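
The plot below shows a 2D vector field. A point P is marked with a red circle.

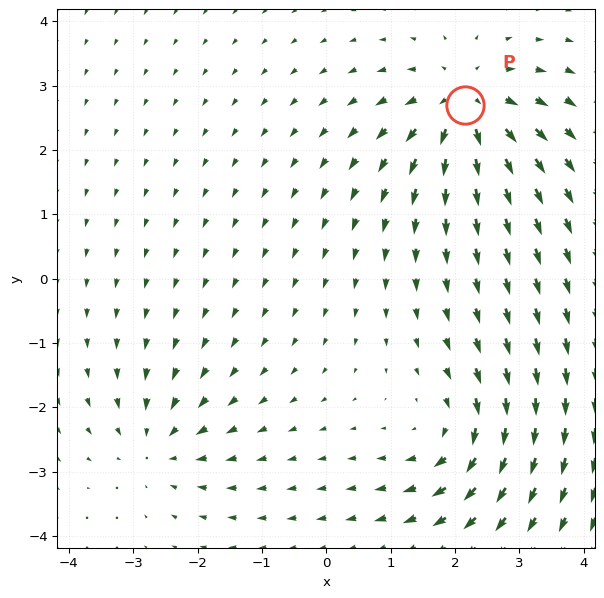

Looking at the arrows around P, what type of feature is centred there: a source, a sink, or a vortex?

source

At P (2.2, 2.7) the arrows spread outward. Divergence about +6, curl ≈0 — positive divergence with near-zero curl is a source.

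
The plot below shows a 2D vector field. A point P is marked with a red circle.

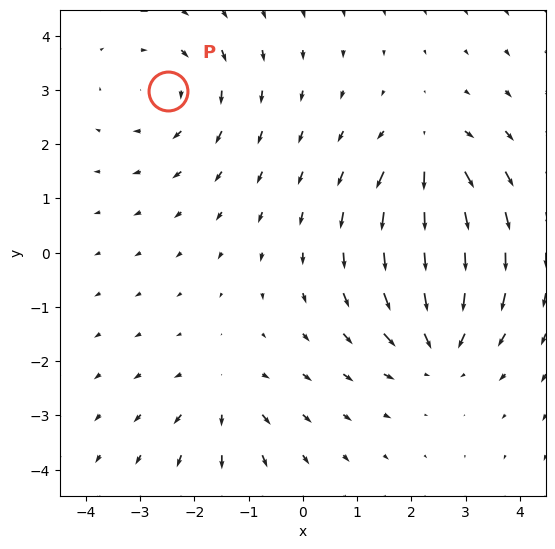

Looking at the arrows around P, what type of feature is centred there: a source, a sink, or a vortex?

vortex

At P (-2.5, 3.0) the arrows circulate clockwise. Divergence ≈0, curl about -3 — near-zero divergence with nonzero curl is a vortex.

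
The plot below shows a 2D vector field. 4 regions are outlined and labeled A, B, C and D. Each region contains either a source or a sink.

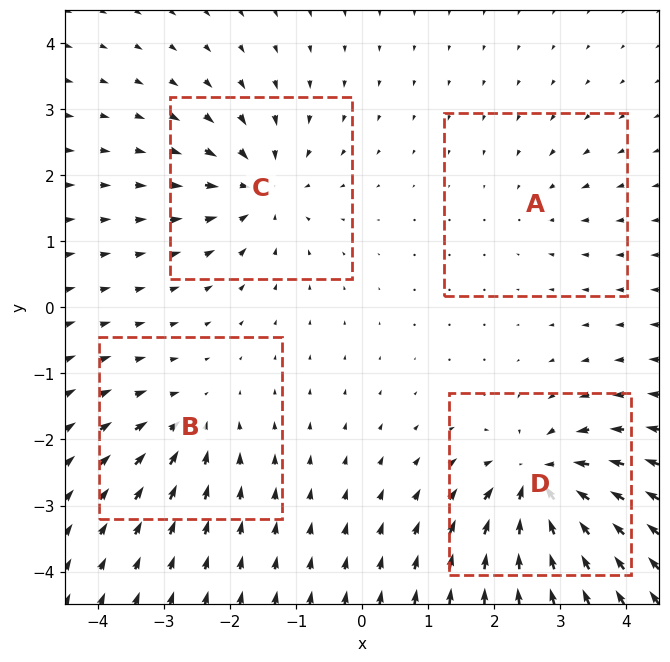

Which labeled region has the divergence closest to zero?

Divergence at each region's feature centre — A: about -3, B: about -4, C: about -6, D: about -9. Region A is closest to zero.

A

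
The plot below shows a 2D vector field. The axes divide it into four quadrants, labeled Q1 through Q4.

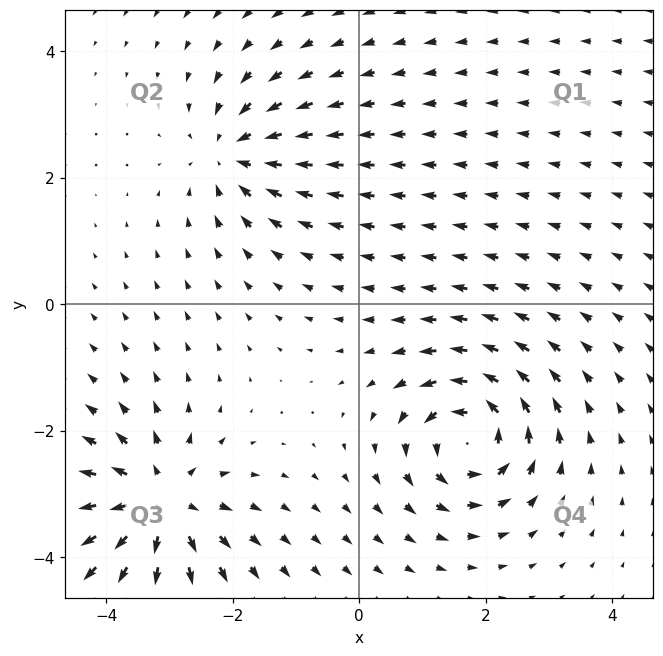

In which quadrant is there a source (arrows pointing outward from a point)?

Q3

The source sits at approximately (-3.1, -3.1), which lies in quadrant Q3. The divergence there is about +6, positive as expected for a source.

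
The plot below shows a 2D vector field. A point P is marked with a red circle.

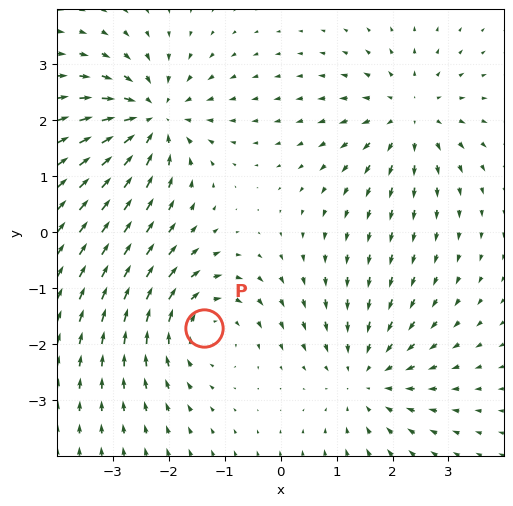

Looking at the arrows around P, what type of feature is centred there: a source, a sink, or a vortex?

vortex

At P (-1.4, -1.7) the arrows circulate clockwise. Divergence ≈0, curl about -4 — near-zero divergence with nonzero curl is a vortex.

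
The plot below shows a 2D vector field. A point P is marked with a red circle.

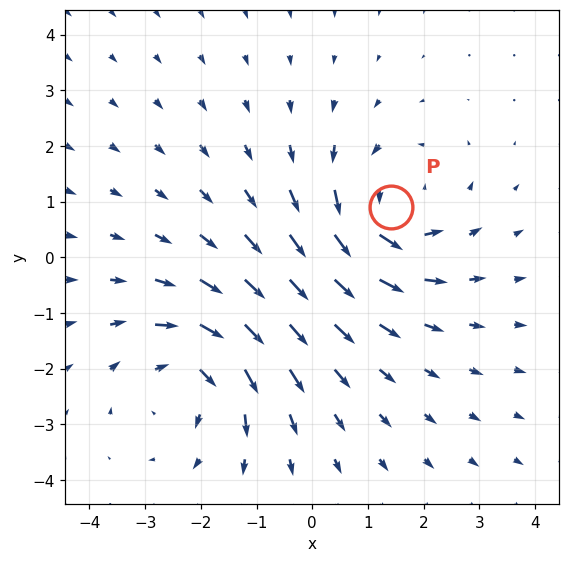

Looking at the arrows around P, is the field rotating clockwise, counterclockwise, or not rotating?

Near P at (1.4, 0.9) the arrows circulate counterclockwise. The curl (z-component) there is about +4; positive curl means counterclockwise rotation.

counterclockwise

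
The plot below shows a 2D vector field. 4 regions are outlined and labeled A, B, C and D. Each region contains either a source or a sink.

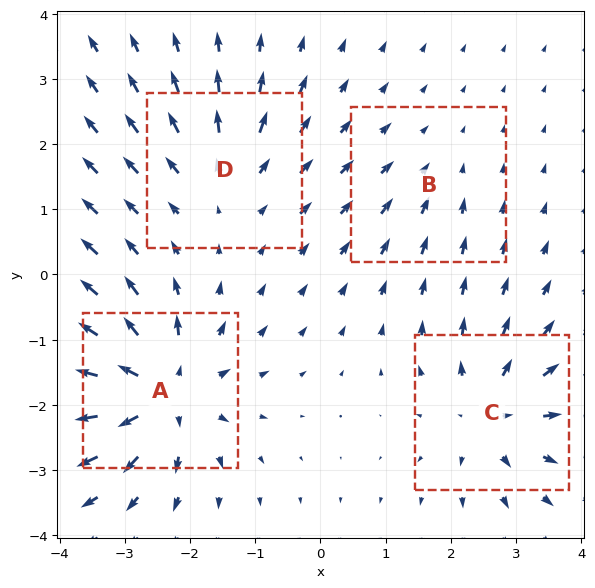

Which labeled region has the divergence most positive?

Divergence at each region's feature centre — A: about +8, B: about -2, C: about +5, D: about +4. Region A is most positive.

A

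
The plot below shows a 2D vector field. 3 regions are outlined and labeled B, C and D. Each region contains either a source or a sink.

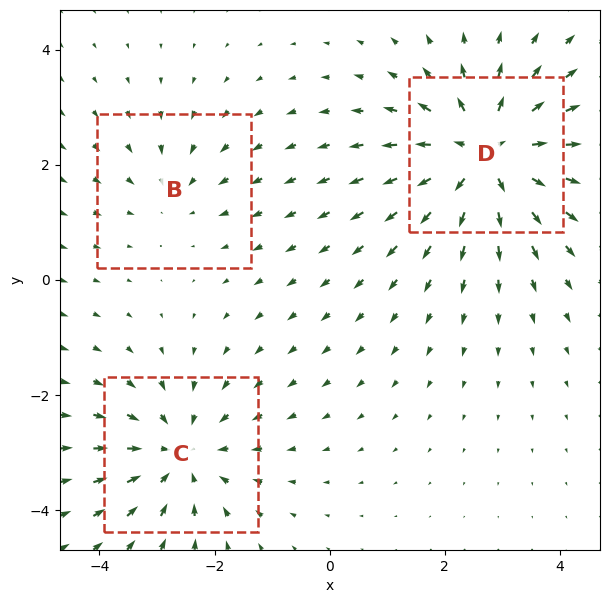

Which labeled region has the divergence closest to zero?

B

Divergence at each region's feature centre — B: about -2, C: about -3, D: about +4. Region B is closest to zero.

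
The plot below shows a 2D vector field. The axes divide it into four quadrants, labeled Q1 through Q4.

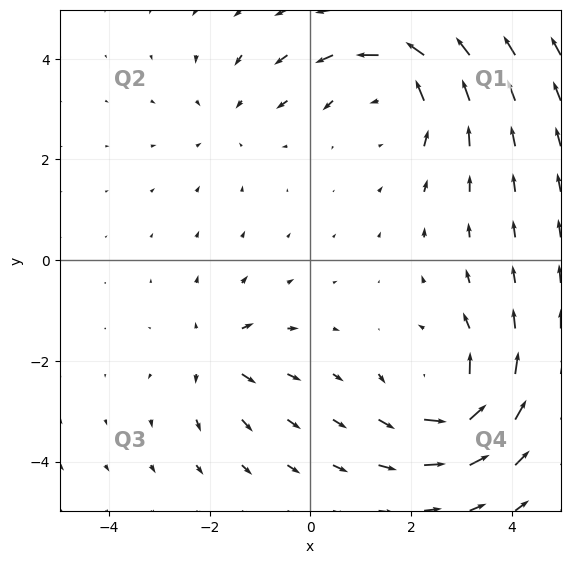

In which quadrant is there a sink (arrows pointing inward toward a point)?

Q2

The sink sits at approximately (-1.6, 2.8), which lies in quadrant Q2. The divergence there is about -2, negative as expected for a sink.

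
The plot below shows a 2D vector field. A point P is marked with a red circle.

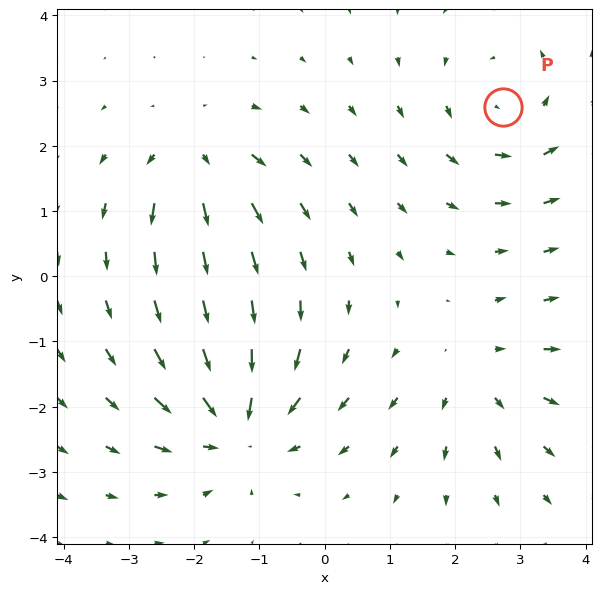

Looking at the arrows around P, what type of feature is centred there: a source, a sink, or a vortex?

vortex

At P (2.7, 2.6) the arrows circulate counterclockwise. Divergence ≈0, curl about +3 — near-zero divergence with nonzero curl is a vortex.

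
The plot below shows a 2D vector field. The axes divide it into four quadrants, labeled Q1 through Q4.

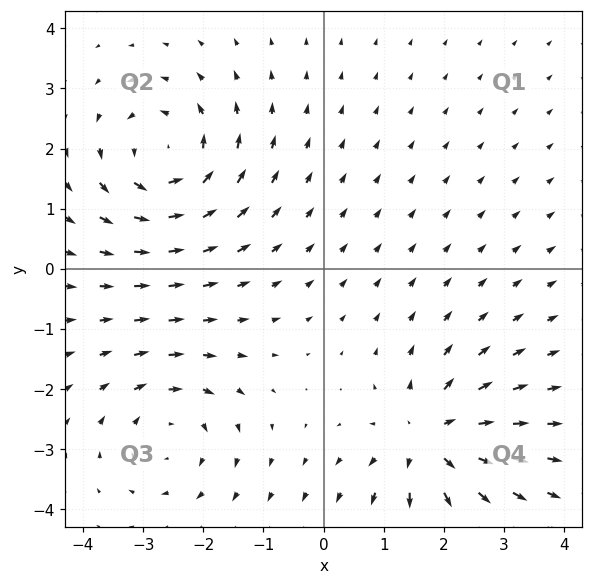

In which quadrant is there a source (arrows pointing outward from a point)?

The source sits at approximately (1.8, -2.8), which lies in quadrant Q4. The divergence there is about +5, positive as expected for a source.

Q4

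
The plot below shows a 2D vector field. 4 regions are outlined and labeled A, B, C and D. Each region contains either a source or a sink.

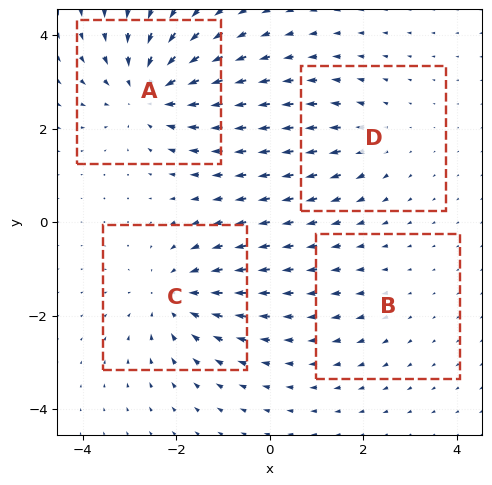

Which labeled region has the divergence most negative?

A

Divergence at each region's feature centre — A: about -5, B: about +2, C: about -4, D: about +3. Region A is most negative.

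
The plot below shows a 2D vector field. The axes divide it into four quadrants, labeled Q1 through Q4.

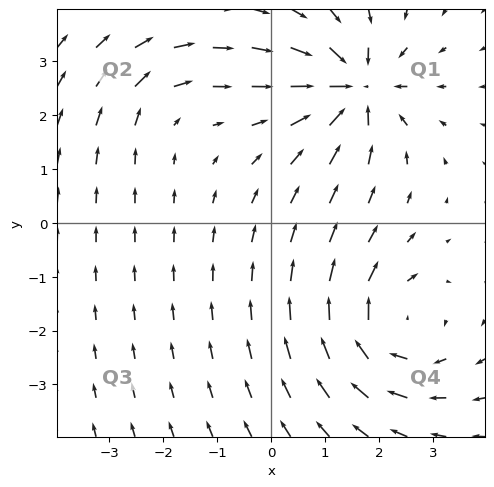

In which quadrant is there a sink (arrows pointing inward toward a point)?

Q1

The sink sits at approximately (1.5, 2.5), which lies in quadrant Q1. The divergence there is about -6, negative as expected for a sink.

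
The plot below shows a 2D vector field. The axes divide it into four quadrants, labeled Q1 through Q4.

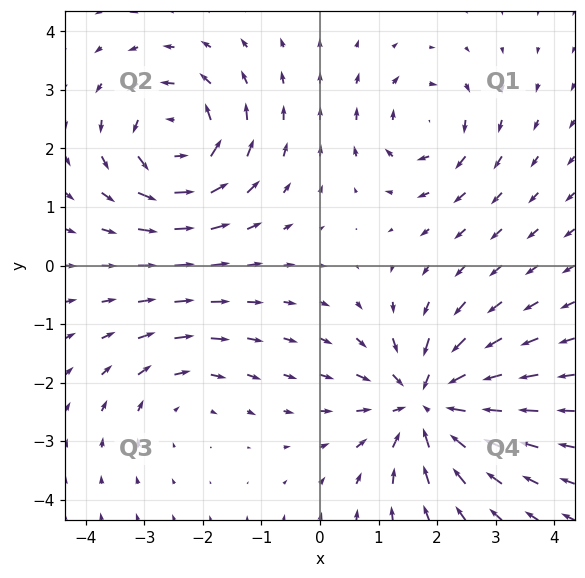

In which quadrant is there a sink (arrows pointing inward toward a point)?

The sink sits at approximately (1.8, -2.4), which lies in quadrant Q4. The divergence there is about -5, negative as expected for a sink.

Q4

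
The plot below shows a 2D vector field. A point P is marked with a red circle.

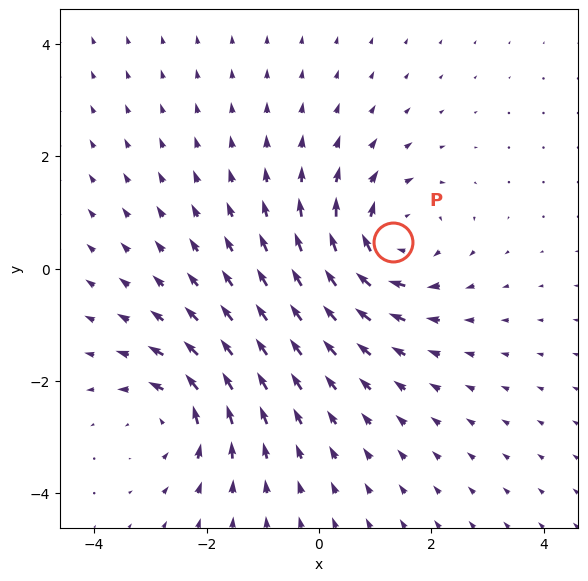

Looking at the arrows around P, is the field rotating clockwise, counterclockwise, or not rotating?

clockwise

Near P at (1.3, 0.5) the arrows circulate clockwise. The curl (z-component) there is about -4; negative curl means clockwise rotation.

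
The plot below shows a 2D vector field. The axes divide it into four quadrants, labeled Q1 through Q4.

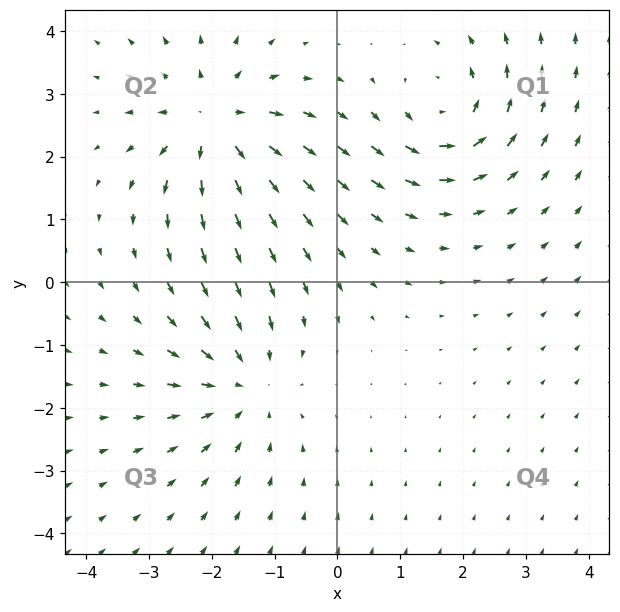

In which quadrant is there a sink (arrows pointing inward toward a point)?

The sink sits at approximately (-1.5, -1.6), which lies in quadrant Q3. The divergence there is about -4, negative as expected for a sink.

Q3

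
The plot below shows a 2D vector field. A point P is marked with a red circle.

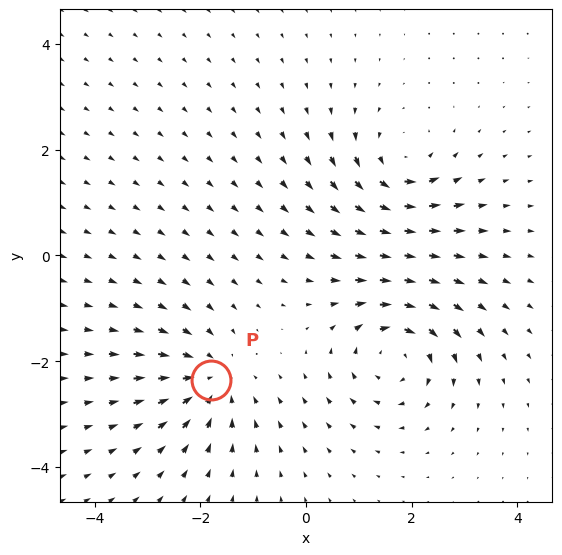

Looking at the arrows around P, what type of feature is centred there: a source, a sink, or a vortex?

At P (-1.8, -2.4) the arrows converge inward. Divergence about -4, curl ≈0 — negative divergence with near-zero curl is a sink.

sink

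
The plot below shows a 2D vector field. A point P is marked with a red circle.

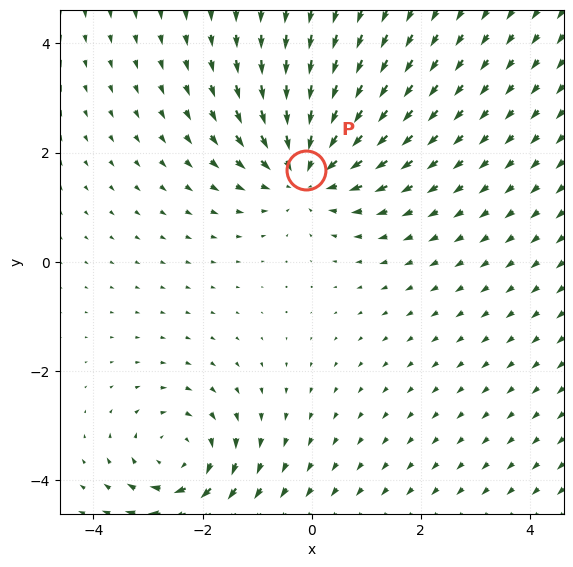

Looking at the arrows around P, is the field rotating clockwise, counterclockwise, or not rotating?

Near P at (-0.1, 1.7) the arrows show no circulation. The curl there is ≈0.

not rotating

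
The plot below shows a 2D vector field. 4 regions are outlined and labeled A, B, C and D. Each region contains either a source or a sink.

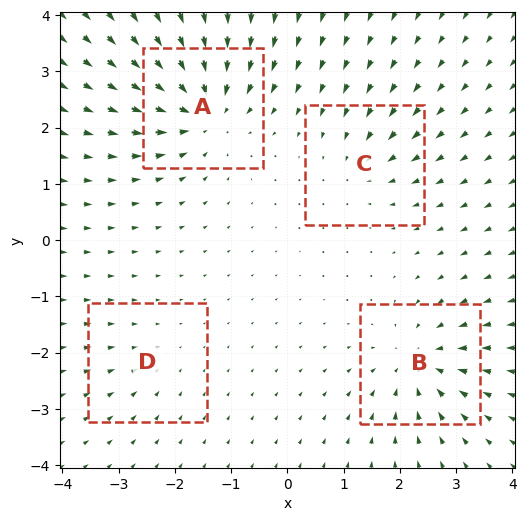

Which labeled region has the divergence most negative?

A

Divergence at each region's feature centre — A: about -8, B: about -6, C: about -4, D: about -2. Region A is most negative.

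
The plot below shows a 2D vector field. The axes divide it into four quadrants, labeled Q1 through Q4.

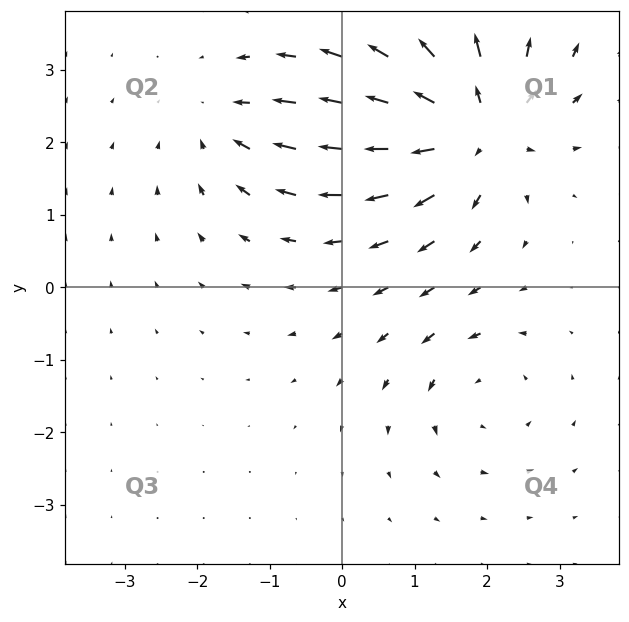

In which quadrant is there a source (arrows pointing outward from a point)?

The source sits at approximately (1.8, 2.2), which lies in quadrant Q1. The divergence there is about +6, positive as expected for a source.

Q1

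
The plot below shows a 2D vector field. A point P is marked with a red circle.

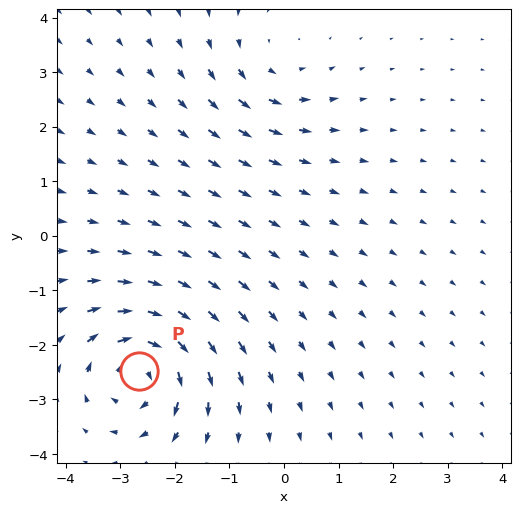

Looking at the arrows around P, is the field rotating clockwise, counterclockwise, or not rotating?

Near P at (-2.6, -2.5) the arrows circulate clockwise. The curl (z-component) there is about -6; negative curl means clockwise rotation.

clockwise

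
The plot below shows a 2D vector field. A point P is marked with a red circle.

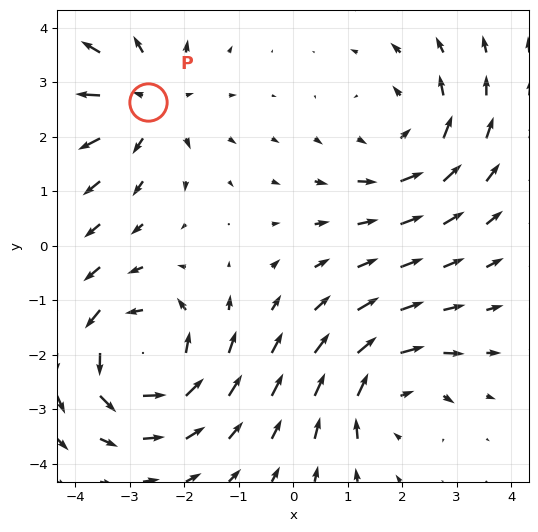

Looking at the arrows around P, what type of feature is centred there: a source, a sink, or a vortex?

source

At P (-2.7, 2.6) the arrows spread outward. Divergence about +4, curl ≈0 — positive divergence with near-zero curl is a source.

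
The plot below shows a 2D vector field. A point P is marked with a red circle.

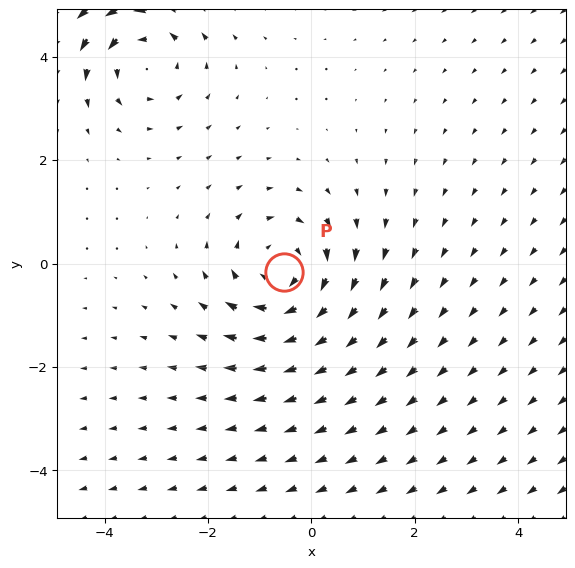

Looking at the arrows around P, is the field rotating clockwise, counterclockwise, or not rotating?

clockwise

Near P at (-0.5, -0.2) the arrows circulate clockwise. The curl (z-component) there is about -3; negative curl means clockwise rotation.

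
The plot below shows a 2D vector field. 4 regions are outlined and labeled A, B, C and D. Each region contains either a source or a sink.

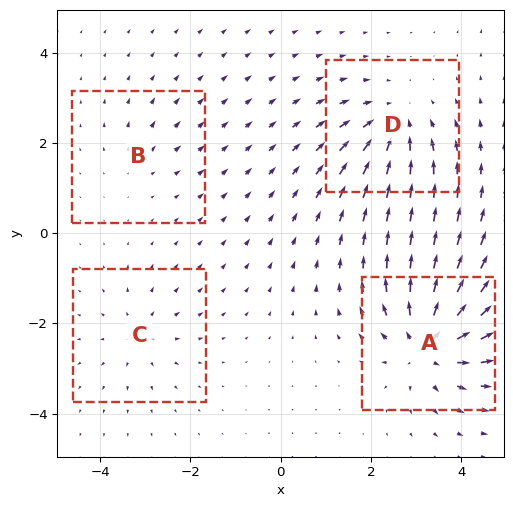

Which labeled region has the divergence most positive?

Divergence at each region's feature centre — A: about +8, B: about +2, C: about +4, D: about -6. Region A is most positive.

A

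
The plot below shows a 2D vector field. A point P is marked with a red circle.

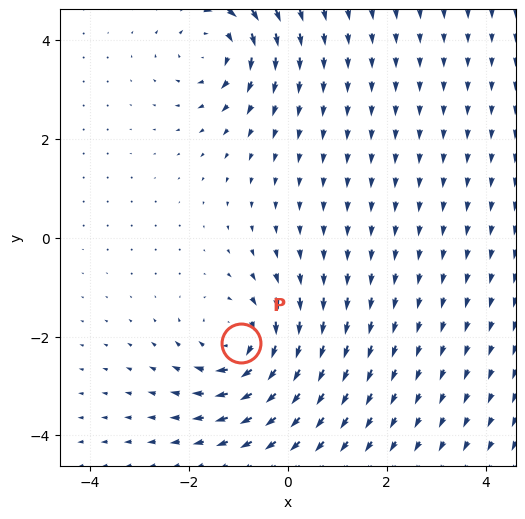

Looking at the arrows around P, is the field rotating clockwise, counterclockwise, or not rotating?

clockwise

Near P at (-1.0, -2.1) the arrows circulate clockwise. The curl (z-component) there is about -4; negative curl means clockwise rotation.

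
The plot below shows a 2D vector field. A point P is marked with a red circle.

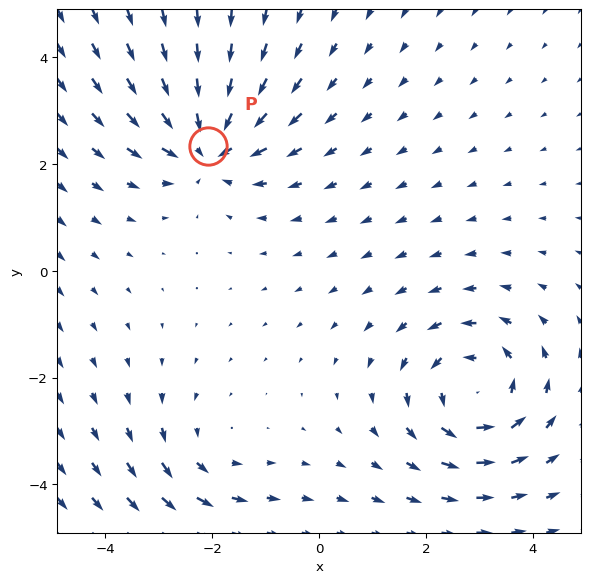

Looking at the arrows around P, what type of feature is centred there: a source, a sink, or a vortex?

At P (-2.1, 2.3) the arrows converge inward. Divergence about -5, curl ≈0 — negative divergence with near-zero curl is a sink.

sink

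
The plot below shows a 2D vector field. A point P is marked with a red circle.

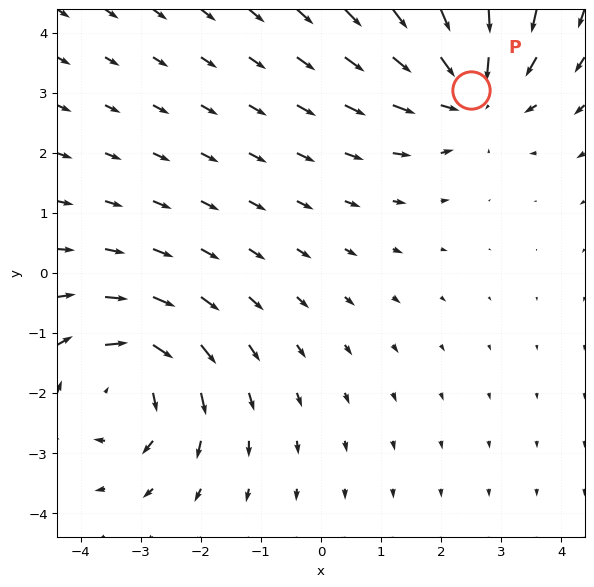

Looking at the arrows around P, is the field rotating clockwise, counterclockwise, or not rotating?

Near P at (2.5, 3.1) the arrows show no circulation. The curl there is ≈0.

not rotating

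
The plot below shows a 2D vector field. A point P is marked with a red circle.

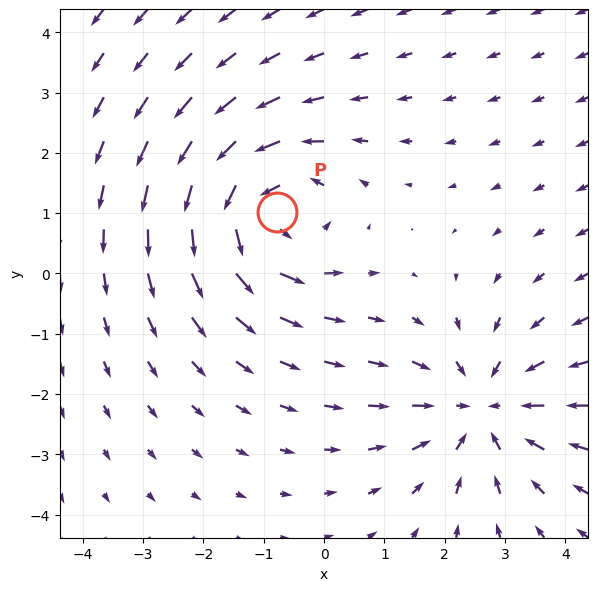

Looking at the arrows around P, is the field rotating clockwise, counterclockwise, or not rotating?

Near P at (-0.8, 1.0) the arrows circulate counterclockwise. The curl (z-component) there is about +4; positive curl means counterclockwise rotation.

counterclockwise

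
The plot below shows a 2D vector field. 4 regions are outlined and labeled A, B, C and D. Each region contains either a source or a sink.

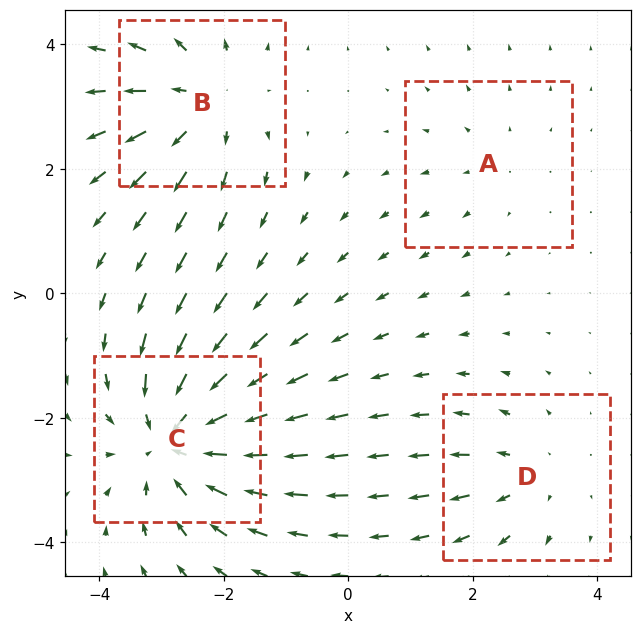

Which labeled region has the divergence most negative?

C

Divergence at each region's feature centre — A: about +2, B: about +5, C: about -7, D: about +3. Region C is most negative.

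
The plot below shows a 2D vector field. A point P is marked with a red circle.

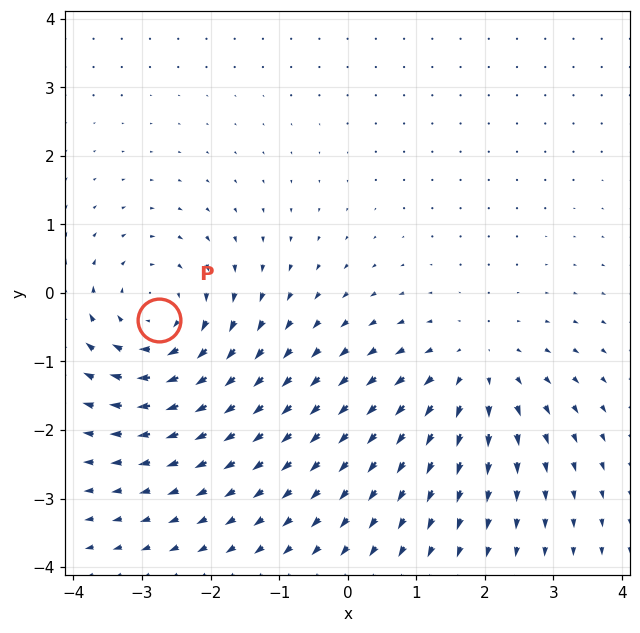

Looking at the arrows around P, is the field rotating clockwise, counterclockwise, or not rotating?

clockwise

Near P at (-2.7, -0.4) the arrows circulate clockwise. The curl (z-component) there is about -4; negative curl means clockwise rotation.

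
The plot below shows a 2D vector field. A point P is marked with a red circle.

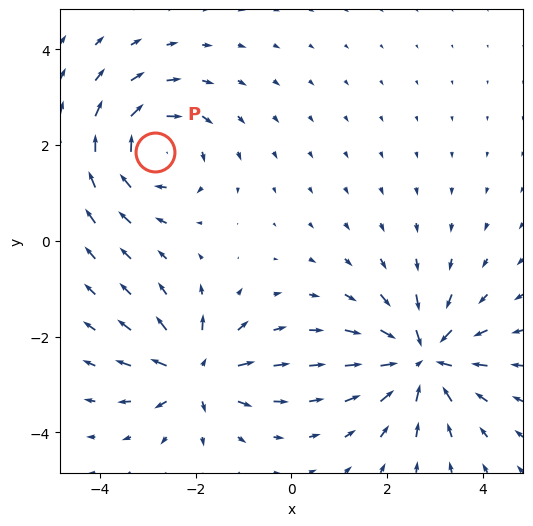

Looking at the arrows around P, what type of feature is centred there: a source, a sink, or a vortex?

vortex

At P (-2.9, 1.9) the arrows circulate clockwise. Divergence ≈0, curl about -5 — near-zero divergence with nonzero curl is a vortex.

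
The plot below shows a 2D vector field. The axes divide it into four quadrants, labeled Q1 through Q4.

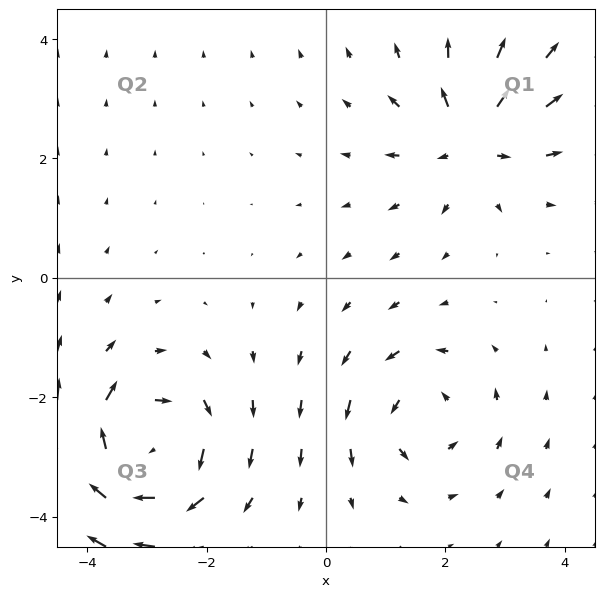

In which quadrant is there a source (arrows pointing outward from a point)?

Q1

The source sits at approximately (2.4, 2.3), which lies in quadrant Q1. The divergence there is about +4, positive as expected for a source.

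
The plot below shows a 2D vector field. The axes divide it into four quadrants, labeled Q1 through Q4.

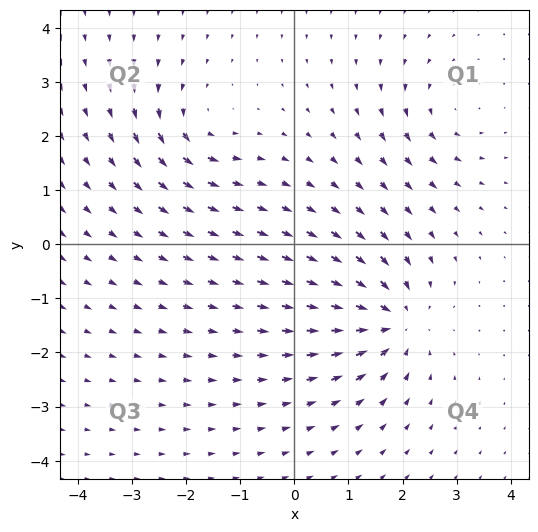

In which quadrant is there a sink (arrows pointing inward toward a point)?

The sink sits at approximately (1.8, -1.4), which lies in quadrant Q4. The divergence there is about -5, negative as expected for a sink.

Q4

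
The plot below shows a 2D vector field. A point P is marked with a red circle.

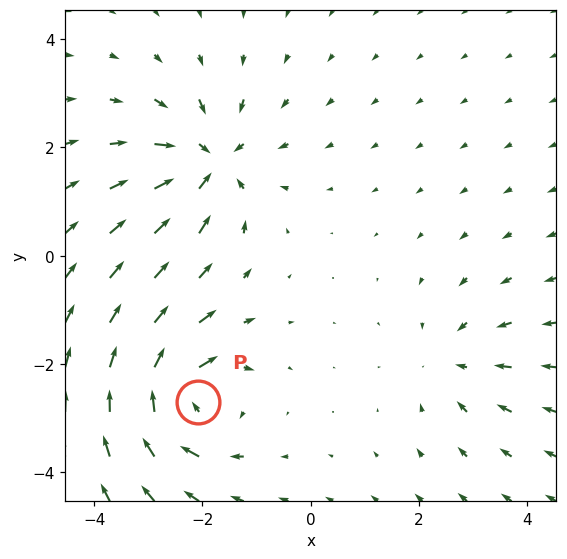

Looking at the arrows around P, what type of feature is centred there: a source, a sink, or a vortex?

vortex

At P (-2.1, -2.7) the arrows circulate clockwise. Divergence ≈0, curl about -6 — near-zero divergence with nonzero curl is a vortex.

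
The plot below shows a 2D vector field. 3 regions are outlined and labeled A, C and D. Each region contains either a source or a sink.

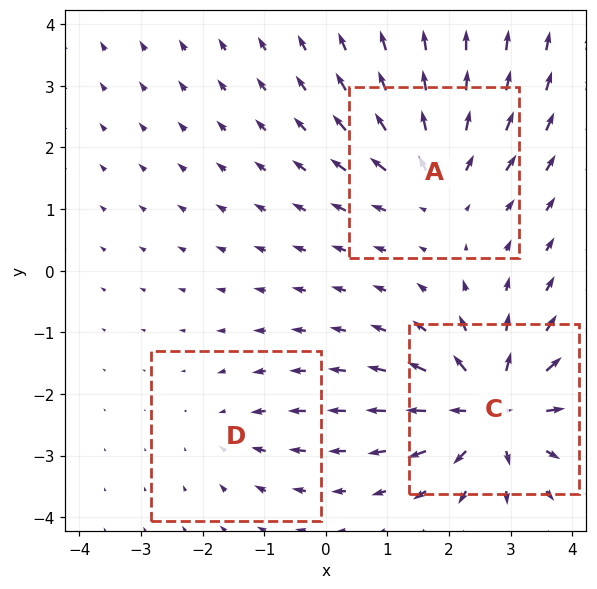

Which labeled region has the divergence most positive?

C

Divergence at each region's feature centre — A: about +4, C: about +6, D: about -2. Region C is most positive.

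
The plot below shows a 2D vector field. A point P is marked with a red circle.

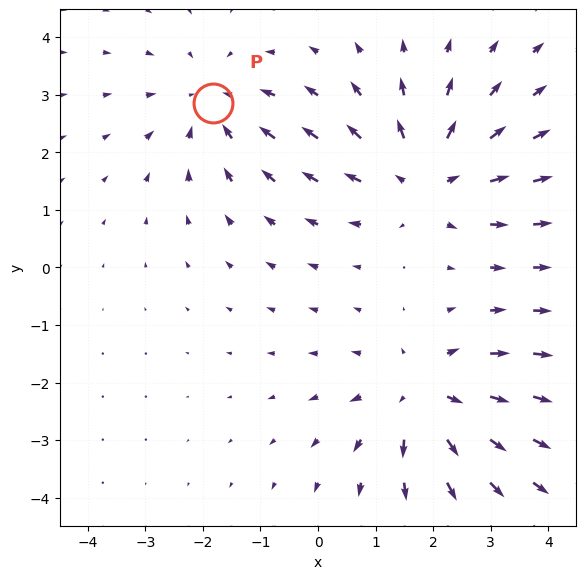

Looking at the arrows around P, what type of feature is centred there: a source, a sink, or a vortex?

At P (-1.8, 2.9) the arrows converge inward. Divergence about -3, curl ≈0 — negative divergence with near-zero curl is a sink.

sink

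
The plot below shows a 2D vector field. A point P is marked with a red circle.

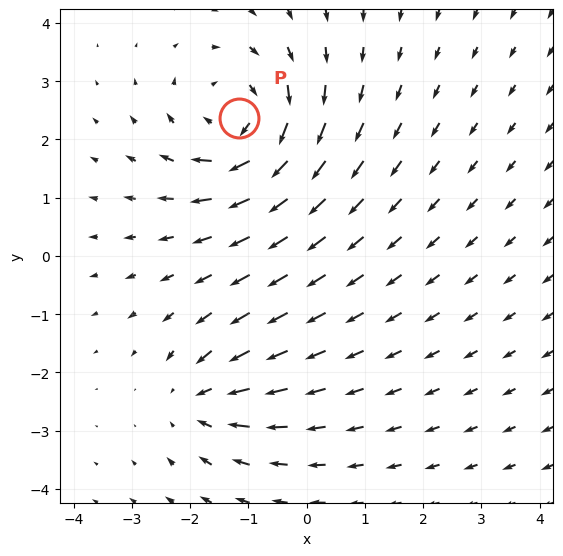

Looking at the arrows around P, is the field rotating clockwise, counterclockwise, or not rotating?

clockwise

Near P at (-1.2, 2.4) the arrows circulate clockwise. The curl (z-component) there is about -5; negative curl means clockwise rotation.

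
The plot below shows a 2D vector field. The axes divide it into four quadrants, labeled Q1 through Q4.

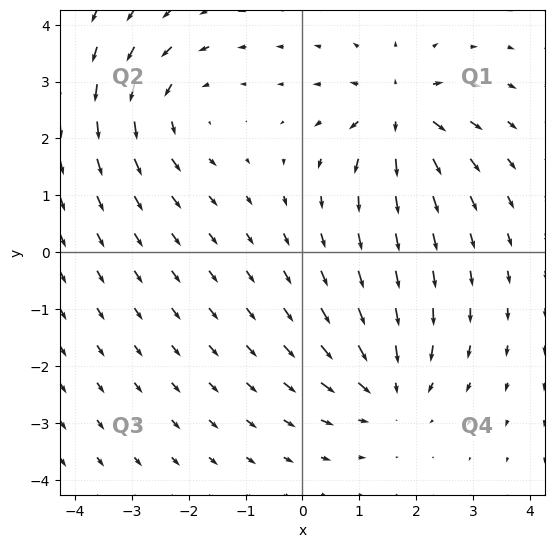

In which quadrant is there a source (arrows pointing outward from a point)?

The source sits at approximately (1.7, 2.5), which lies in quadrant Q1. The divergence there is about +4, positive as expected for a source.

Q1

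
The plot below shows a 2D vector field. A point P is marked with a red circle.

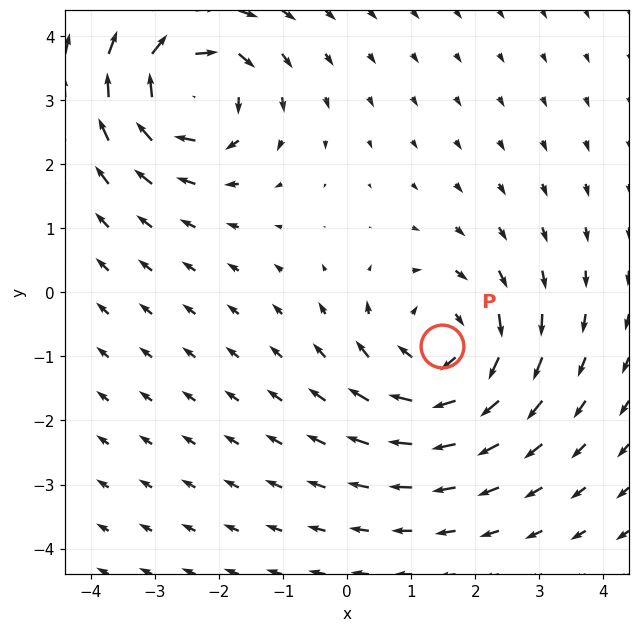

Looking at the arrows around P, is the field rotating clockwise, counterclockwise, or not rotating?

clockwise

Near P at (1.5, -0.8) the arrows circulate clockwise. The curl (z-component) there is about -5; negative curl means clockwise rotation.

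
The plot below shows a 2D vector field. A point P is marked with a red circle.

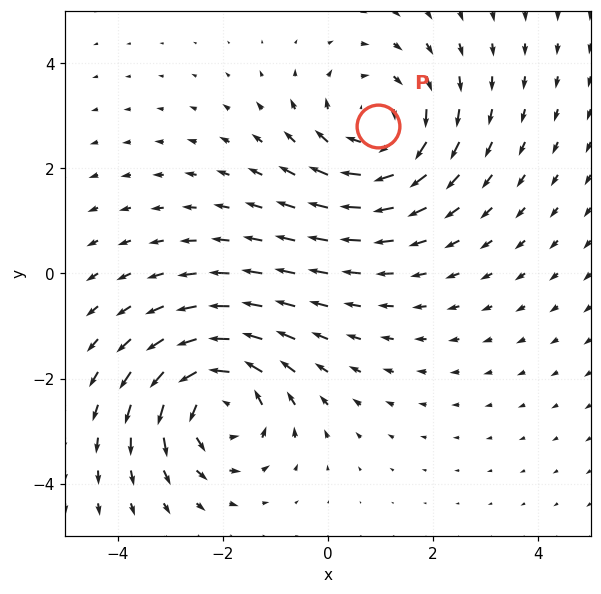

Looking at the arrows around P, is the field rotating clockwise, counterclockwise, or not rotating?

clockwise

Near P at (0.9, 2.8) the arrows circulate clockwise. The curl (z-component) there is about -3; negative curl means clockwise rotation.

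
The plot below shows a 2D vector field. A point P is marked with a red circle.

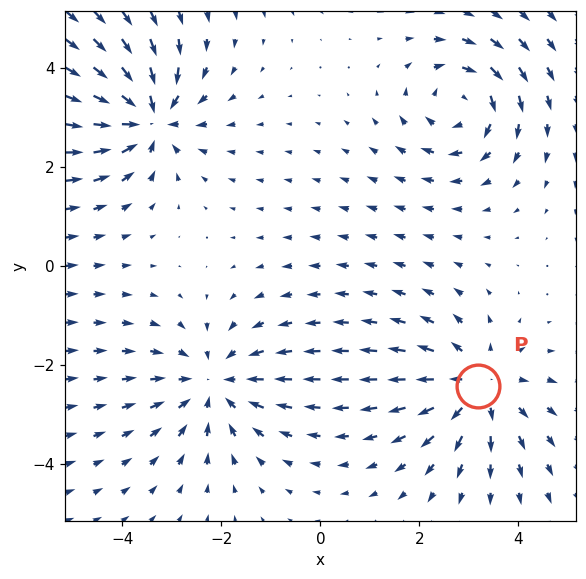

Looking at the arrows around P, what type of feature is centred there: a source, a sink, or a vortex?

At P (3.2, -2.4) the arrows spread outward. Divergence about +3, curl ≈0 — positive divergence with near-zero curl is a source.

source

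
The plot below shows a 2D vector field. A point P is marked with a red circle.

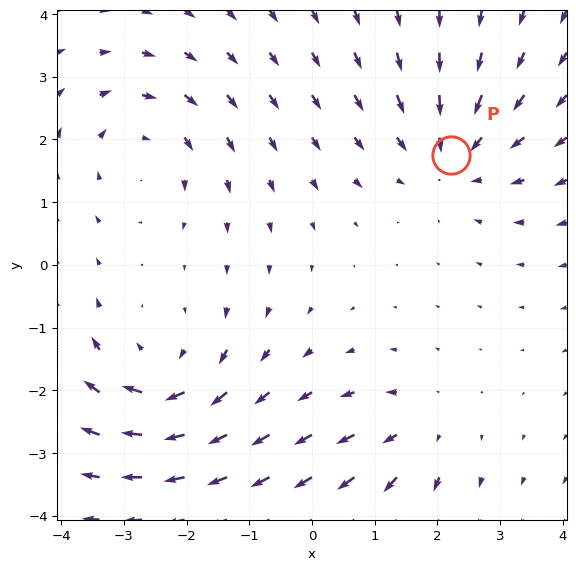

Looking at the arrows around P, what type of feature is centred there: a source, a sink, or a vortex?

At P (2.2, 1.8) the arrows converge inward. Divergence about -4, curl ≈0 — negative divergence with near-zero curl is a sink.

sink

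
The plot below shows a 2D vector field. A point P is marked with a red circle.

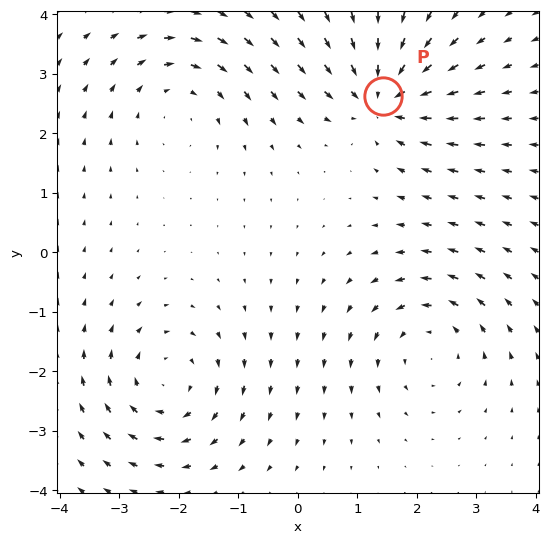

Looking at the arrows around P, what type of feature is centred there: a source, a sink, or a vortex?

At P (1.4, 2.6) the arrows converge inward. Divergence about -6, curl ≈0 — negative divergence with near-zero curl is a sink.

sink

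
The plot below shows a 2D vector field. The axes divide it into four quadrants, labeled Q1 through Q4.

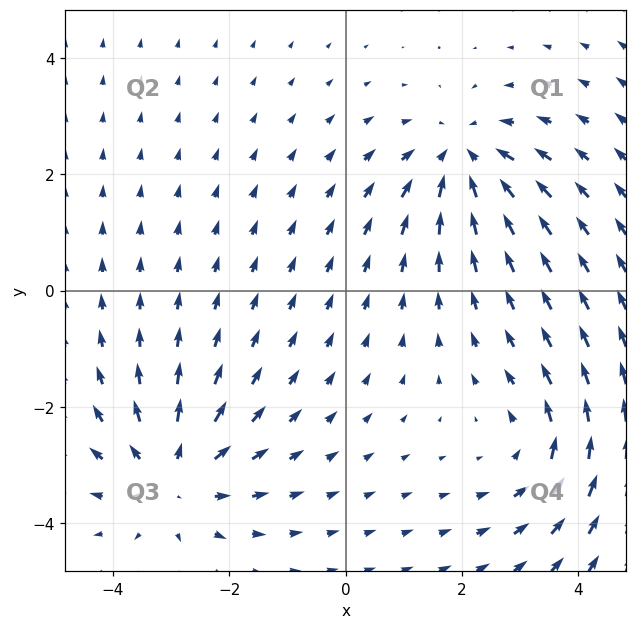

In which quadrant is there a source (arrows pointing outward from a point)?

The source sits at approximately (-3.0, -3.2), which lies in quadrant Q3. The divergence there is about +3, positive as expected for a source.

Q3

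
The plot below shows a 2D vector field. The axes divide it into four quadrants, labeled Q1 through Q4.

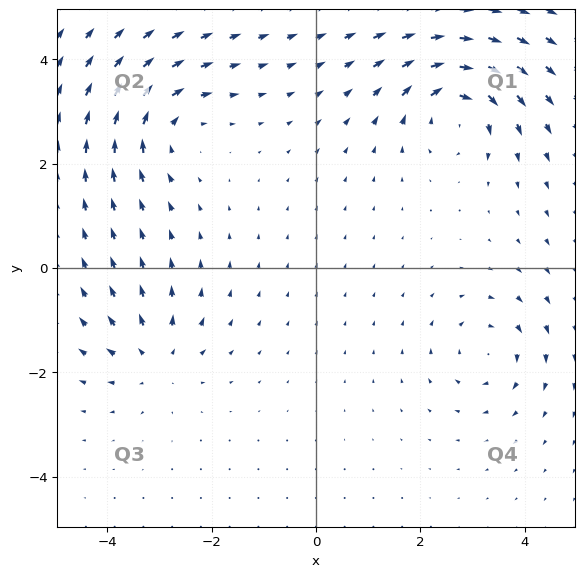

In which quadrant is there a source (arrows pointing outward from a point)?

The source sits at approximately (-3.1, -1.7), which lies in quadrant Q3. The divergence there is about +4, positive as expected for a source.

Q3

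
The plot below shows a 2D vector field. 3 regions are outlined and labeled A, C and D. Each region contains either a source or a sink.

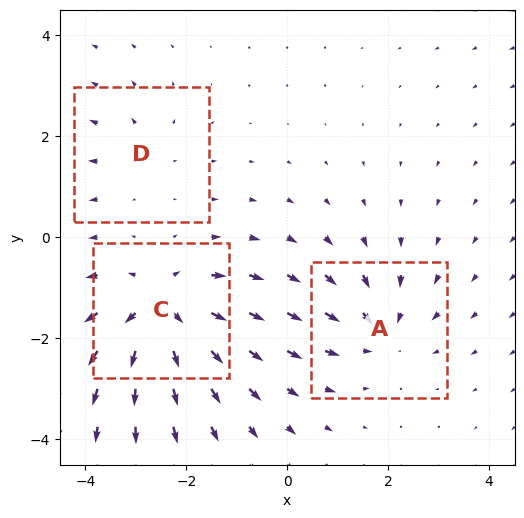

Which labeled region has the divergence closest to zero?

D

Divergence at each region's feature centre — A: about -4, C: about +5, D: about +2. Region D is closest to zero.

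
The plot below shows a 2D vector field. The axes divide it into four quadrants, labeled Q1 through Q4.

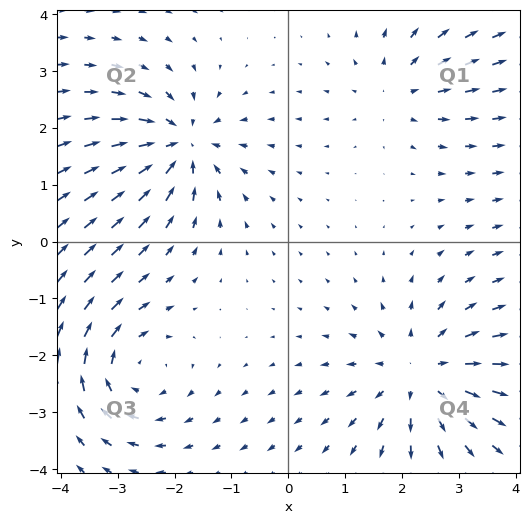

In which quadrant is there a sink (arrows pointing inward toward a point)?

Q2

The sink sits at approximately (-1.9, 1.7), which lies in quadrant Q2. The divergence there is about -6, negative as expected for a sink.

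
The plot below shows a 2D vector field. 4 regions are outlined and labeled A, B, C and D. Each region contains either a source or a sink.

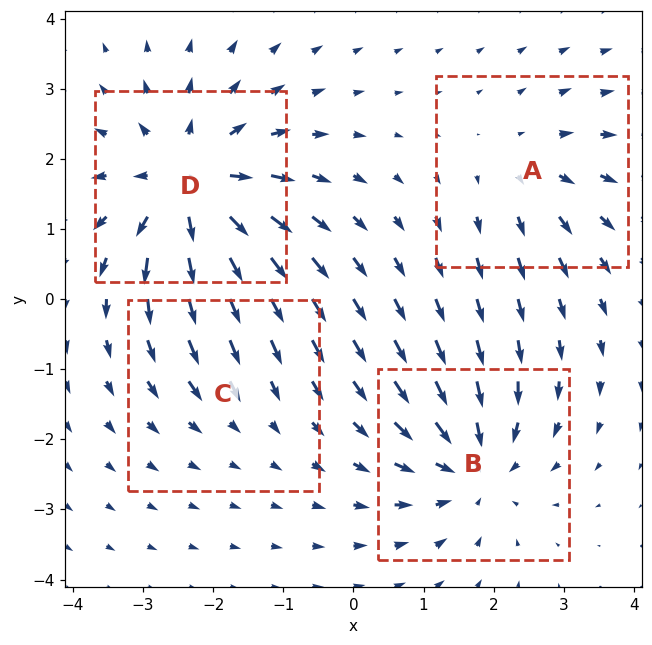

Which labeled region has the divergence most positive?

Divergence at each region's feature centre — A: about +3, B: about -5, C: about -2, D: about +7. Region D is most positive.

D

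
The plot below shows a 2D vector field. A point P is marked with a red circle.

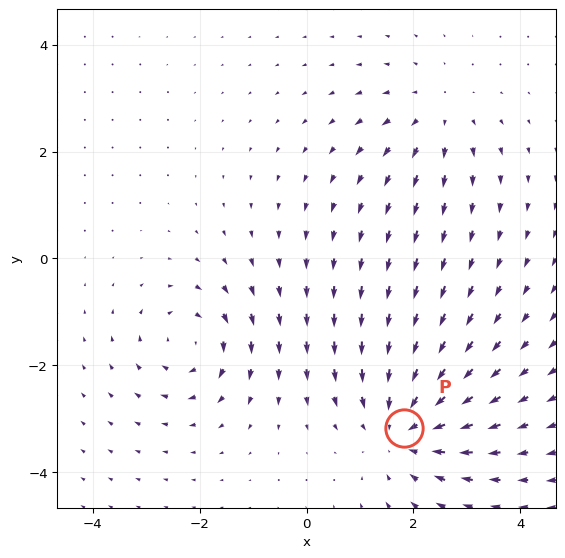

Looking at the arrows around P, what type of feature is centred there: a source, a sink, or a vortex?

At P (1.8, -3.2) the arrows converge inward. Divergence about -4, curl ≈0 — negative divergence with near-zero curl is a sink.

sink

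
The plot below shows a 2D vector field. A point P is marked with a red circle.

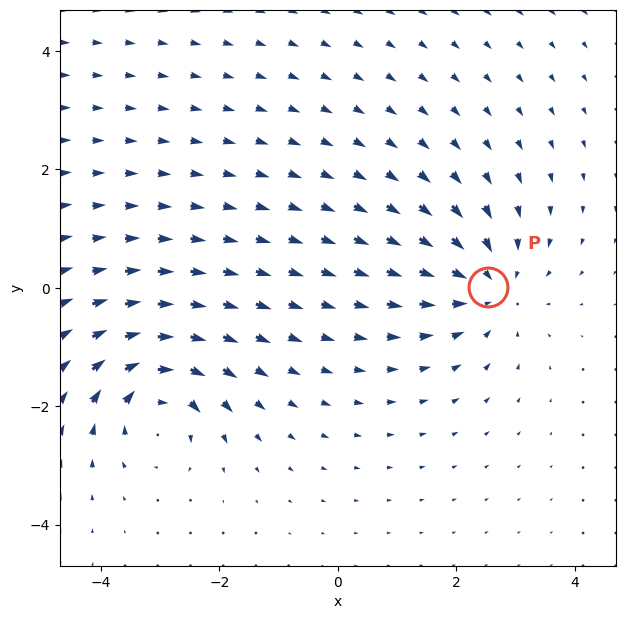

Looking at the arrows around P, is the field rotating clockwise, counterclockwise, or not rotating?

not rotating

Near P at (2.5, 0.0) the arrows show no circulation. The curl there is ≈0.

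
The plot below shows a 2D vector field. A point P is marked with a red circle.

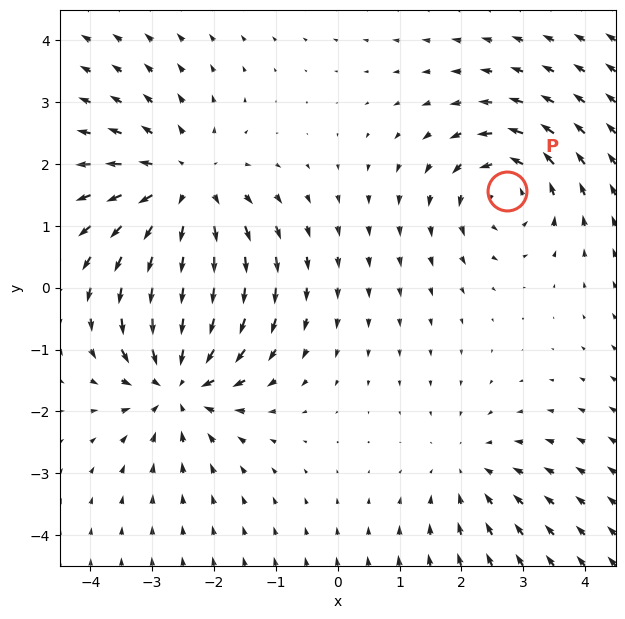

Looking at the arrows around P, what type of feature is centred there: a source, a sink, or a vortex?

vortex

At P (2.7, 1.6) the arrows circulate counterclockwise. Divergence ≈0, curl about +4 — near-zero divergence with nonzero curl is a vortex.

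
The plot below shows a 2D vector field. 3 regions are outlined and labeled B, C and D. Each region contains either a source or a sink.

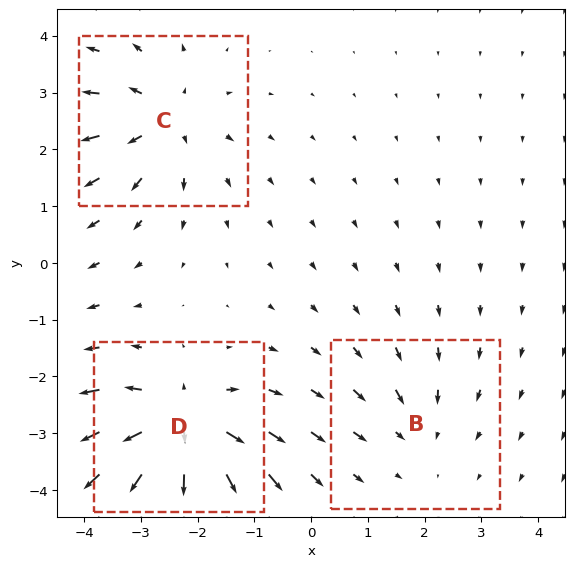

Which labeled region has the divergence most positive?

D

Divergence at each region's feature centre — B: about -2, C: about +4, D: about +6. Region D is most positive.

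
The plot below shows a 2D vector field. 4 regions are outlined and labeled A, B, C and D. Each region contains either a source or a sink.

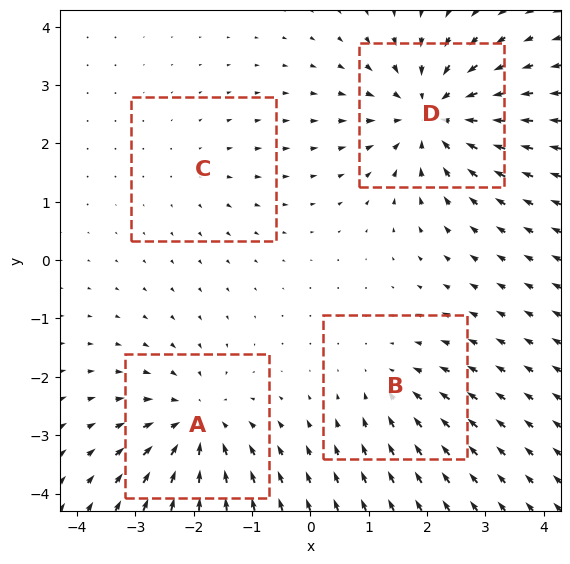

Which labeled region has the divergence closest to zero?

Divergence at each region's feature centre — A: about -5, B: about -3, C: about +2, D: about -7. Region C is closest to zero.

C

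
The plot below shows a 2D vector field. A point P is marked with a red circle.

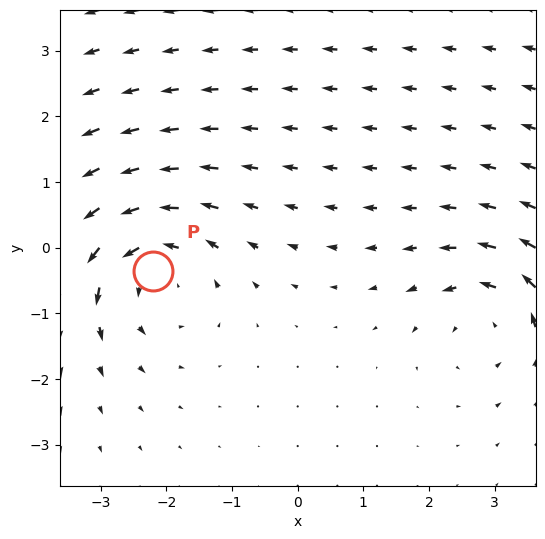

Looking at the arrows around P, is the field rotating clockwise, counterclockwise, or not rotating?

Near P at (-2.2, -0.4) the arrows circulate counterclockwise. The curl (z-component) there is about +4; positive curl means counterclockwise rotation.

counterclockwise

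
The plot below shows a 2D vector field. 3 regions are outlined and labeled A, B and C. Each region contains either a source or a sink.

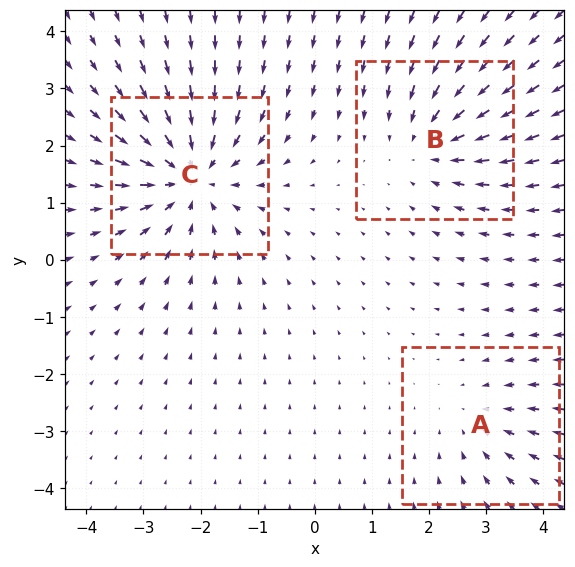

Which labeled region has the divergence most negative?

C

Divergence at each region's feature centre — A: about -2, B: about -3, C: about -4. Region C is most negative.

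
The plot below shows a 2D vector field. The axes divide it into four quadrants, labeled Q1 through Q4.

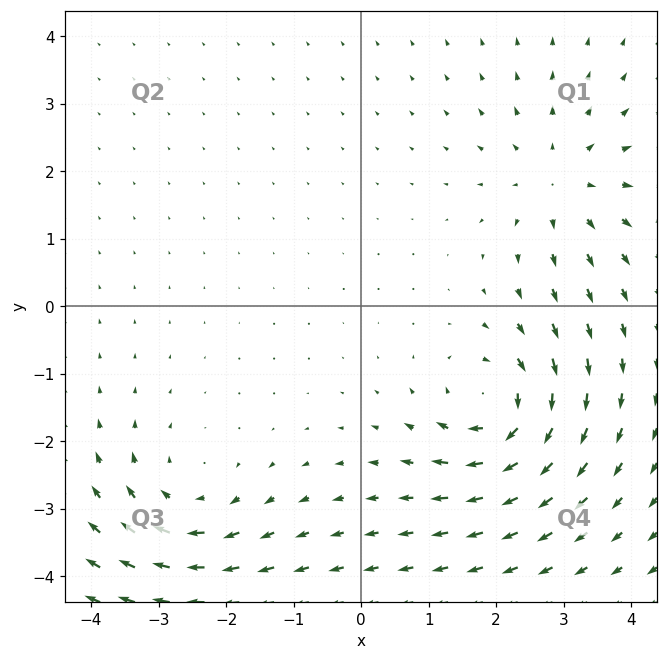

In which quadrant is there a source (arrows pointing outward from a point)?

Q1

The source sits at approximately (3.0, 1.9), which lies in quadrant Q1. The divergence there is about +3, positive as expected for a source.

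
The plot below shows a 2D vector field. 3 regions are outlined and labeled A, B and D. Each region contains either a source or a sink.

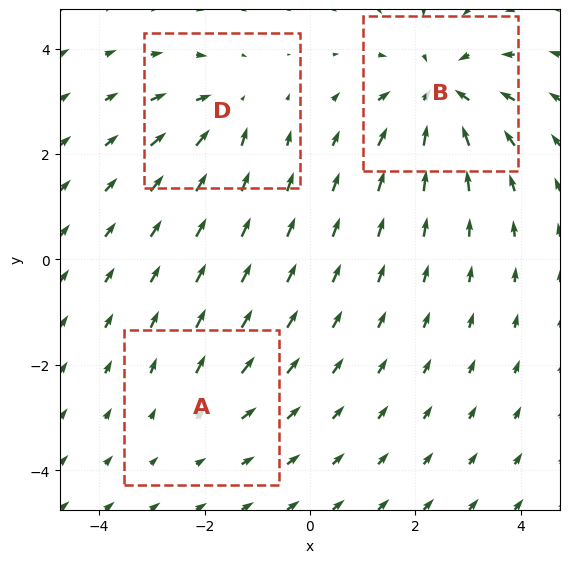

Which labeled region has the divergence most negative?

Divergence at each region's feature centre — A: about +2, B: about -5, D: about -3. Region B is most negative.

B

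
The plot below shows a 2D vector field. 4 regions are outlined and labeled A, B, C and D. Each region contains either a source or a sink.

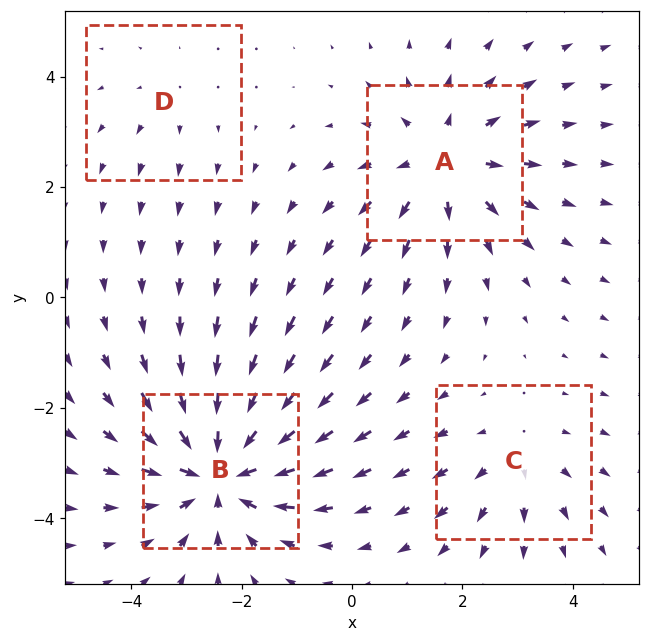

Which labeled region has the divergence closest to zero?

Divergence at each region's feature centre — A: about +5, B: about -6, C: about +3, D: about +2. Region D is closest to zero.

D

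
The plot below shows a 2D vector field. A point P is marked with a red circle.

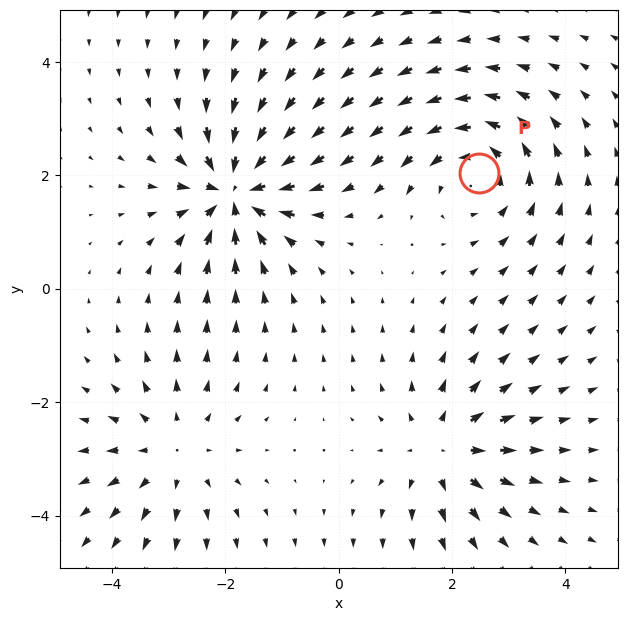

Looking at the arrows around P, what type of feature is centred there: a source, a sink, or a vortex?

At P (2.5, 2.0) the arrows circulate counterclockwise. Divergence ≈0, curl about +4 — near-zero divergence with nonzero curl is a vortex.

vortex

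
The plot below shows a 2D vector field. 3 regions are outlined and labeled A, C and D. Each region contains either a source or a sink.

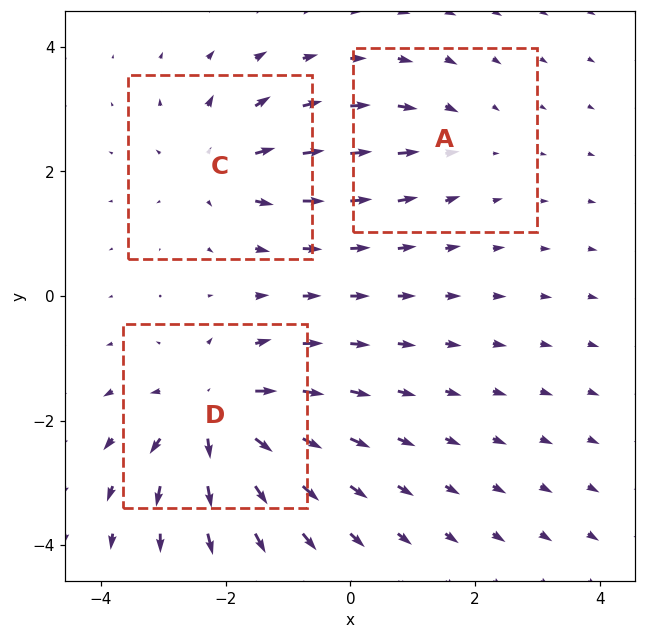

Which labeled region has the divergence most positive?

D

Divergence at each region's feature centre — A: about -2, C: about +4, D: about +5. Region D is most positive.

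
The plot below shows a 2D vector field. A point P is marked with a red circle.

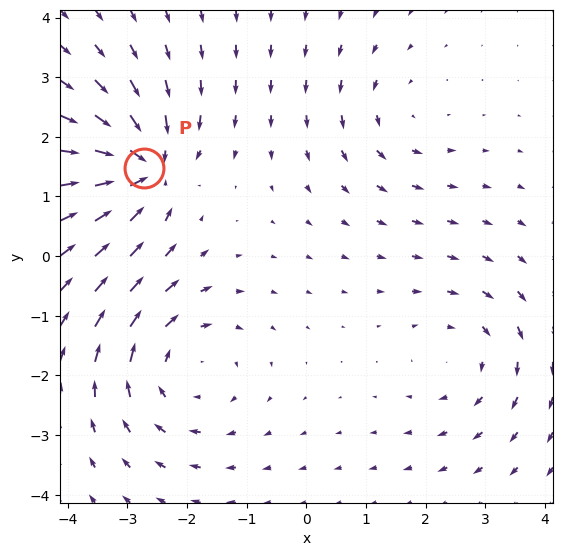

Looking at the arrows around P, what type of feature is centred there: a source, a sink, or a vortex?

At P (-2.7, 1.5) the arrows converge inward. Divergence about -7, curl ≈0 — negative divergence with near-zero curl is a sink.

sink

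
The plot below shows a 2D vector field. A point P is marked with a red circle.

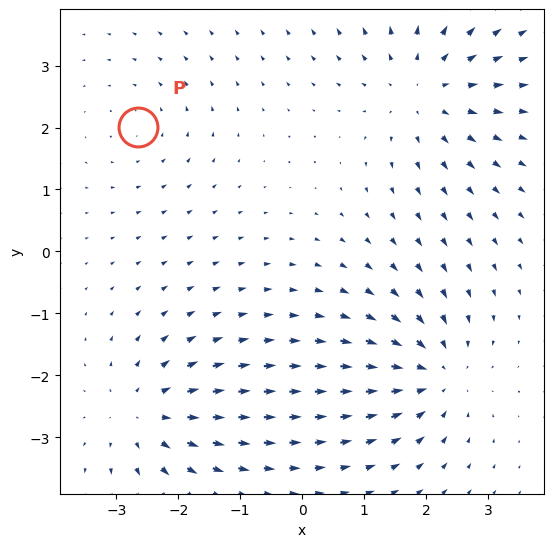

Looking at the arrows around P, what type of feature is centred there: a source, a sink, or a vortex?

At P (-2.6, 2.0) the arrows circulate counterclockwise. Divergence ≈0, curl about +2 — near-zero divergence with nonzero curl is a vortex.

vortex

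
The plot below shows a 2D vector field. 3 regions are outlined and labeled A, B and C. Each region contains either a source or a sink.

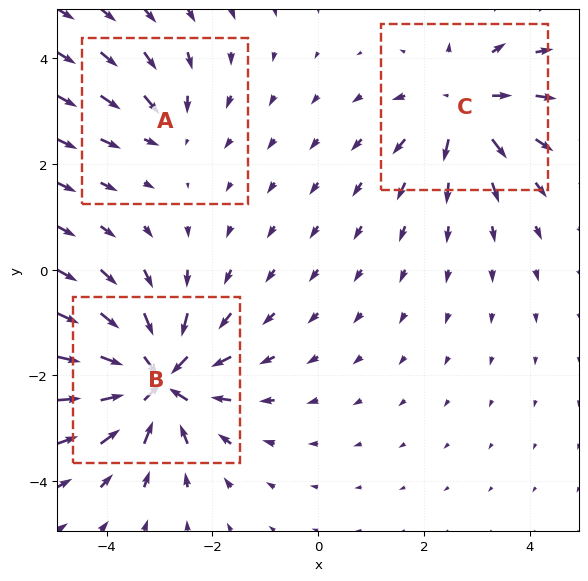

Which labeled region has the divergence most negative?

B

Divergence at each region's feature centre — A: about -3, B: about -6, C: about +4. Region B is most negative.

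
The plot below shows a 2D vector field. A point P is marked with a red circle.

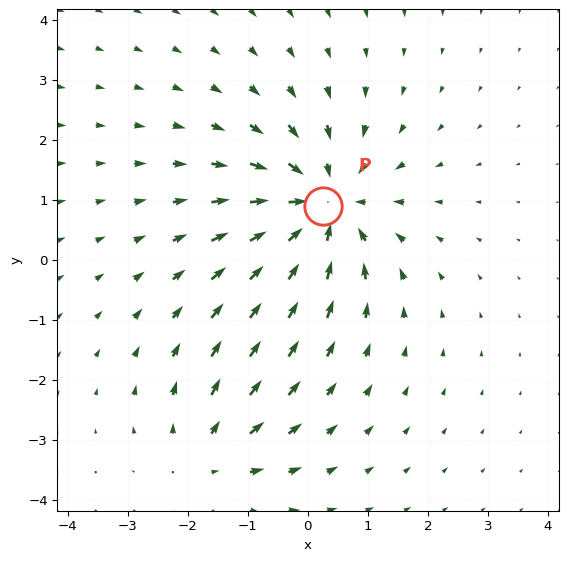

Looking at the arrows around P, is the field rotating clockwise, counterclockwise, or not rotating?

Near P at (0.3, 0.9) the arrows show no circulation. The curl there is ≈0.

not rotating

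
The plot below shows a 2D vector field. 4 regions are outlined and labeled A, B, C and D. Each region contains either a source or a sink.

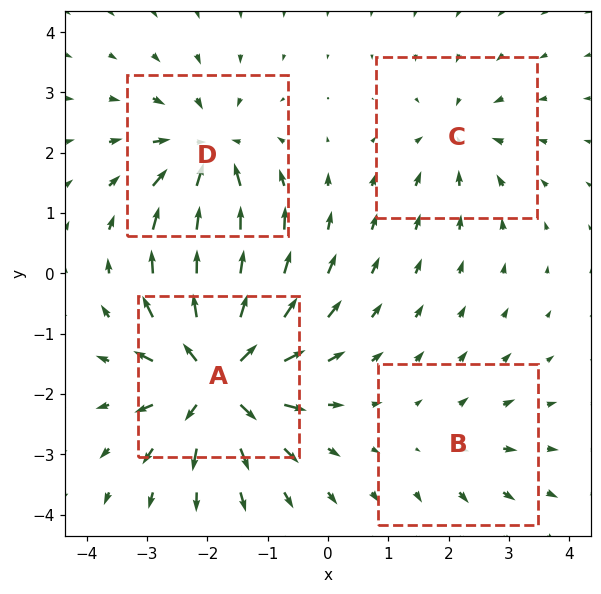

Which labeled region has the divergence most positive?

Divergence at each region's feature centre — A: about +9, B: about +2, C: about -4, D: about -6. Region A is most positive.

A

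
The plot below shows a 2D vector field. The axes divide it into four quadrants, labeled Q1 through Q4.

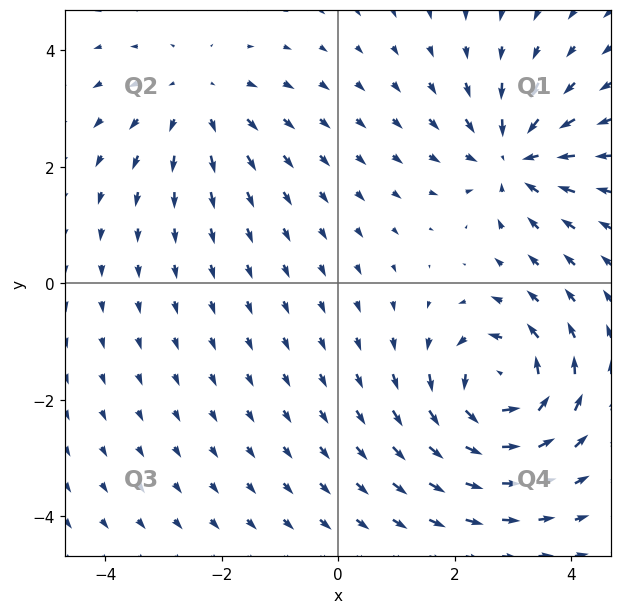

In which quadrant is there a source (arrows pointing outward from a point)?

Q2

The source sits at approximately (-2.4, 3.2), which lies in quadrant Q2. The divergence there is about +2, positive as expected for a source.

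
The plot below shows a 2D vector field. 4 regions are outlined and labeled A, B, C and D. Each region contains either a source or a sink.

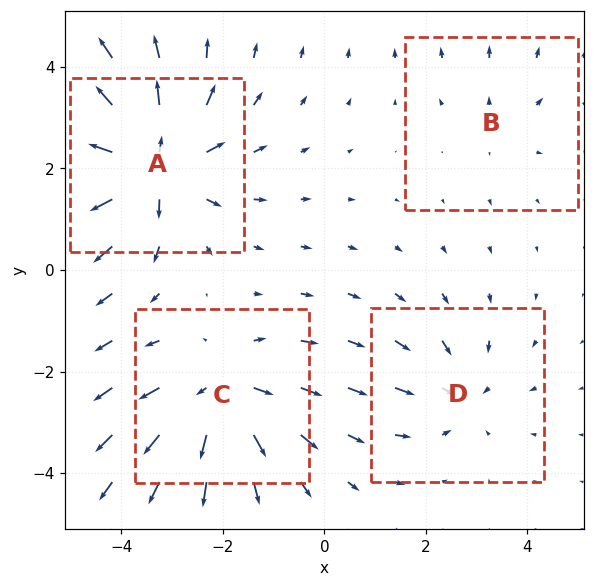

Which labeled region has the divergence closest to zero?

B

Divergence at each region's feature centre — A: about +8, B: about +2, C: about +6, D: about -4. Region B is closest to zero.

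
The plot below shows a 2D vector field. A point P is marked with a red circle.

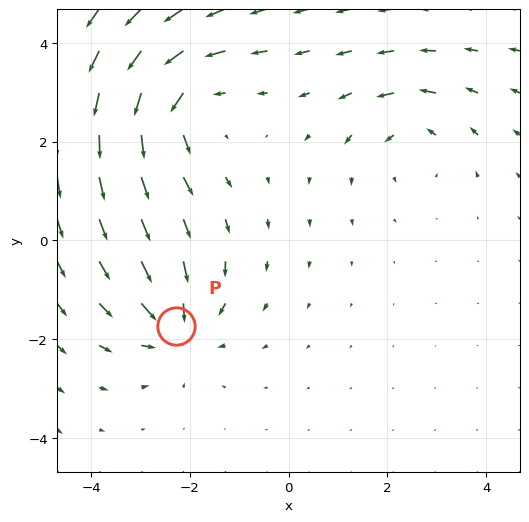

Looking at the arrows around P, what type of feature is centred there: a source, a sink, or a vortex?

sink

At P (-2.3, -1.7) the arrows converge inward. Divergence about -4, curl ≈0 — negative divergence with near-zero curl is a sink.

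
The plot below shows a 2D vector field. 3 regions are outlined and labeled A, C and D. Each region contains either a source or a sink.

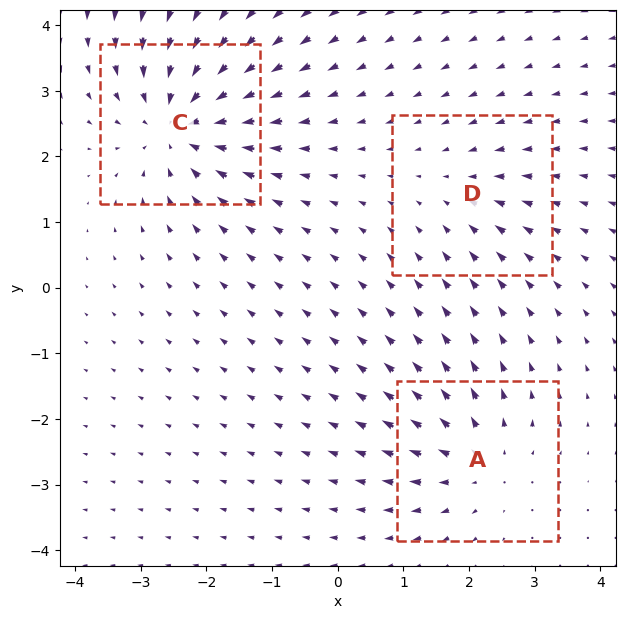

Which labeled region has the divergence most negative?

Divergence at each region's feature centre — A: about +3, C: about -5, D: about -2. Region C is most negative.

C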